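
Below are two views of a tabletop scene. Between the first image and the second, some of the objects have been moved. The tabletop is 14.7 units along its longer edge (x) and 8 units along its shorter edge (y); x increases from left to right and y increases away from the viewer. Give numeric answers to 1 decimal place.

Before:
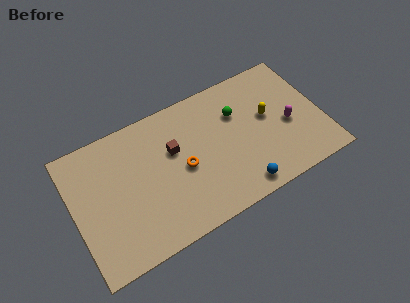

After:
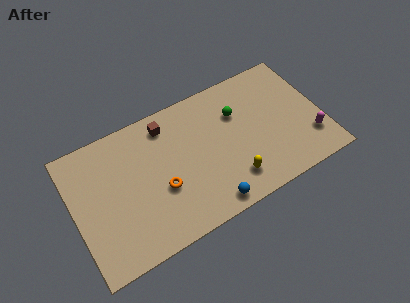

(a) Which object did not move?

the green sphere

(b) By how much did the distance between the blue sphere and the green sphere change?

+0.7

The distance was about 4.5 in the first image and 5.2 in the second, so they moved 0.7 units further apart.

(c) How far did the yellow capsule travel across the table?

3.8

From (11.6, 4.5) to (9.0, 1.7), the yellow capsule covered √(2.6² + 2.8²) ≈ 3.8 units.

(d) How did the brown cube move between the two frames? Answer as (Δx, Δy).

(-0.2, 1.7)

From the two frames, the brown cube sits at roughly (6.0, 5.0) before and (5.8, 6.7) after.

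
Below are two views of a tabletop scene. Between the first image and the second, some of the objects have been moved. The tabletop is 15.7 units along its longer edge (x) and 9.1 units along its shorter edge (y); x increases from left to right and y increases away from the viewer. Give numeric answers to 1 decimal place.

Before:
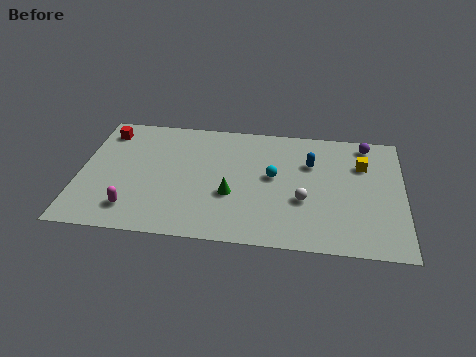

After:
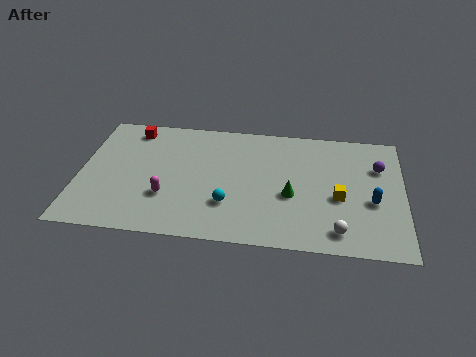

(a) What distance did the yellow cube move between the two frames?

2.8

From (13.7, 6.4) to (12.6, 3.8), the yellow cube covered √(1.1² + 2.6²) ≈ 2.8 units.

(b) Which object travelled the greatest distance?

the blue capsule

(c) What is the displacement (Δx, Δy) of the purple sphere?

(0.6, -1.7)

From the two frames, the purple sphere sits at roughly (13.9, 8.0) before and (14.5, 6.3) after.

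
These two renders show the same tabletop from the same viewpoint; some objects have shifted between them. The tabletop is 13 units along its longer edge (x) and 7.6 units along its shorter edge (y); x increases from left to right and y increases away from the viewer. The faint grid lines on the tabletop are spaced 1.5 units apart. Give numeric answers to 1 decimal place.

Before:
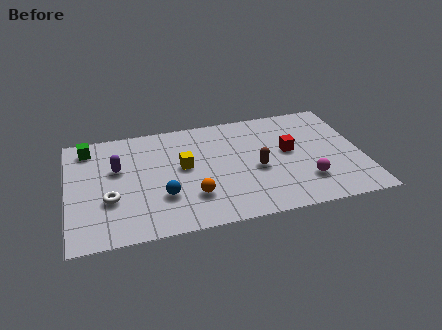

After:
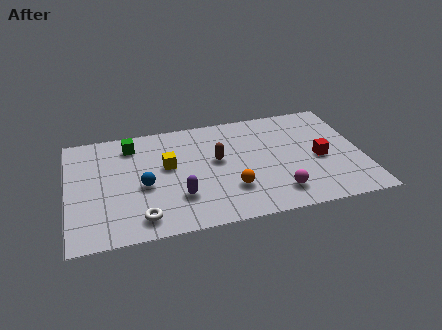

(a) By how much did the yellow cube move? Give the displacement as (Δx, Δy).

(-0.7, 0.2)

The yellow cube started near (5.1, 4.2) and ended near (4.4, 4.4).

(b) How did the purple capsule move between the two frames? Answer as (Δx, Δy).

(2.6, -2.5)

The purple capsule started near (2.2, 4.7) and ended near (4.8, 2.2).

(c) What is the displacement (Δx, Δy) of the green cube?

(1.9, -0.2)

The green cube started near (1.0, 6.4) and ended near (2.9, 6.2).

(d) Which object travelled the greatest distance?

the purple capsule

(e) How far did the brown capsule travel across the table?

2.0

The brown capsule was near (8.3, 3.3) before and (6.6, 4.3) after, so it travelled √(1.7² + 1.0²) ≈ 2.0 units.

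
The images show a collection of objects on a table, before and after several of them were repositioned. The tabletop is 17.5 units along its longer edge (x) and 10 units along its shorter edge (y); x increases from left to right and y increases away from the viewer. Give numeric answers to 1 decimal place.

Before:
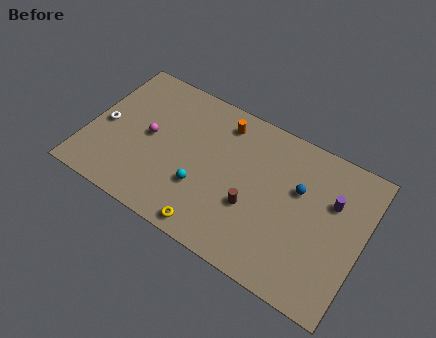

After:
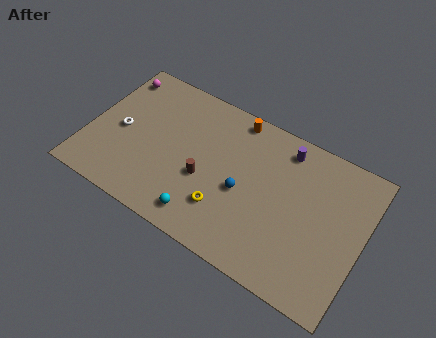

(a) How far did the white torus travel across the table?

1.0

The white torus moved from about (1.0, 4.6) to (2.0, 4.7), a distance of √(1.0² + 0.1²) ≈ 1.0.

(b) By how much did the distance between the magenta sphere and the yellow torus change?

+3.7

The distance was about 6.2 in the first image and 9.9 in the second, so they moved 3.7 units further apart.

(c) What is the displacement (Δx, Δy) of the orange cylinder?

(0.7, 0.7)

The orange cylinder was at about (8.1, 8.3) and moved to about (8.8, 9.0).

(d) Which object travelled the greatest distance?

the magenta sphere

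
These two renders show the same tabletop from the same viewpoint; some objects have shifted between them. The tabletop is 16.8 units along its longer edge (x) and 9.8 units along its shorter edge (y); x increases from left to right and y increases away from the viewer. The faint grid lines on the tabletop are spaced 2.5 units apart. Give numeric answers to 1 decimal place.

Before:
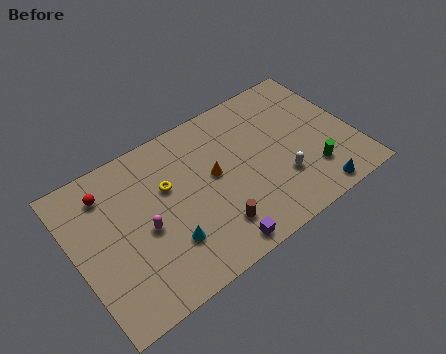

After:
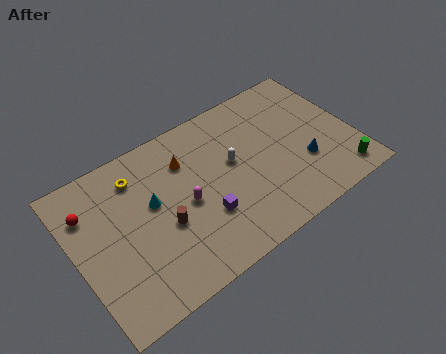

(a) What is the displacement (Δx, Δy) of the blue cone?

(-0.2, 2.3)

From the two frames, the blue cone sits at roughly (13.8, 1.0) before and (13.6, 3.3) after.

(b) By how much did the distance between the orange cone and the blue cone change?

+0.7

They were about 7.0 units apart before and 7.7 after — 0.7 units further apart.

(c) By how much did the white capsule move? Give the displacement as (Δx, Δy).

(-2.5, 2.6)

The white capsule started near (12.1, 3.0) and ended near (9.6, 5.6).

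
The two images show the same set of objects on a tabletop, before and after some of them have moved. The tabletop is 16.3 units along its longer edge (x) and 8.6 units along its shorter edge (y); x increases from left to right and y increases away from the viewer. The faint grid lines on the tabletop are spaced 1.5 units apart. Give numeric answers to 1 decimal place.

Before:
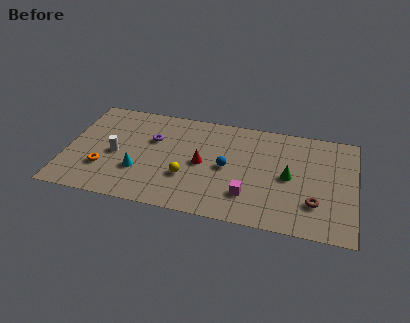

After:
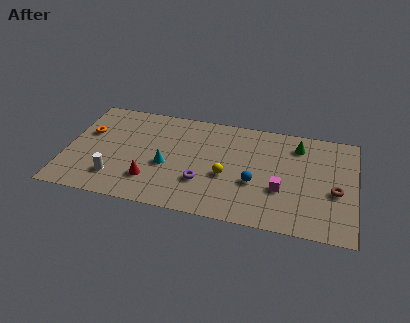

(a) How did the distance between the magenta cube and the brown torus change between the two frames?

-0.7

They were about 3.7 units apart before and 3.0 after — 0.7 units closer together.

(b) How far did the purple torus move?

4.2

From (4.8, 5.6) to (7.8, 2.7), the purple torus covered √(3.0² + 2.9²) ≈ 4.2 units.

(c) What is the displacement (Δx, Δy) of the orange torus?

(-1.1, 2.8)

From the two frames, the orange torus sits at roughly (2.2, 2.6) before and (1.1, 5.4) after.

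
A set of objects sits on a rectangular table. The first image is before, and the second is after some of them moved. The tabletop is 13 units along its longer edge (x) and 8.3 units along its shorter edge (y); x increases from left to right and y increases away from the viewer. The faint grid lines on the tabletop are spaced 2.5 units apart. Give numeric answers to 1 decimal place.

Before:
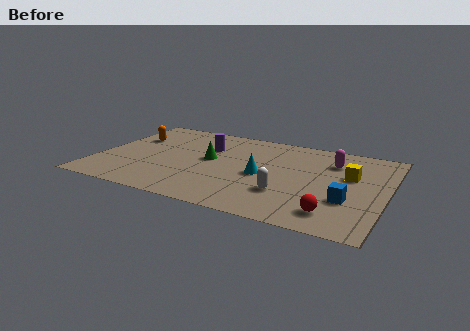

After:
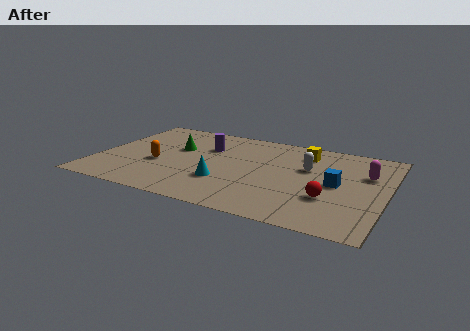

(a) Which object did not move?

the purple cylinder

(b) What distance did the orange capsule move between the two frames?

2.8

From (1.2, 5.6) to (2.8, 3.3), the orange capsule covered √(1.6² + 2.3²) ≈ 2.8 units.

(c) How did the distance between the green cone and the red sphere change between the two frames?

+1.0

The distance was about 6.6 in the first image and 7.6 in the second, so they moved 1.0 units further apart.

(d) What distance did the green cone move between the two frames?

1.7

The green cone was near (5.0, 4.5) before and (3.4, 5.1) after, so it travelled √(1.6² + 0.6²) ≈ 1.7 units.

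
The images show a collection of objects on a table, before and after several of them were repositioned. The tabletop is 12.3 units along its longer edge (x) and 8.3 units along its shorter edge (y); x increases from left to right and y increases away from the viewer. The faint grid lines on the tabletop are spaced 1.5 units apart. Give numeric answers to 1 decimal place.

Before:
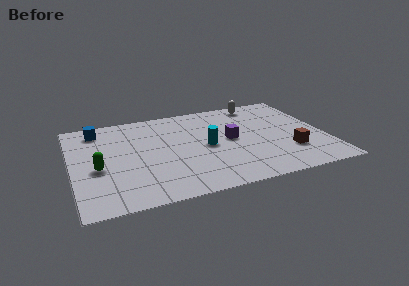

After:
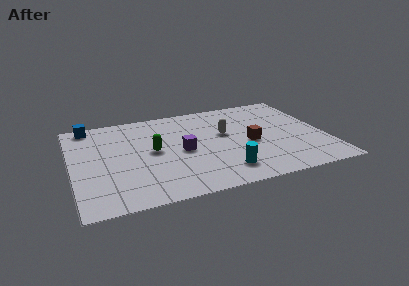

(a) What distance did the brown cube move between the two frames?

2.2

From (10.4, 2.4) to (8.6, 3.7), the brown cube covered √(1.8² + 1.3²) ≈ 2.2 units.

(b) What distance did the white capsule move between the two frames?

3.1

The white capsule moved from about (9.4, 7.3) to (7.5, 4.9), a distance of √(1.9² + 2.4²) ≈ 3.1.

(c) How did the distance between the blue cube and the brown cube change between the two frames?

-1.6

They were about 10.1 units apart before and 8.5 after — 1.6 units closer together.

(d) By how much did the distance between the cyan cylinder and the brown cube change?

-1.6

Before: roughly 4.2 units apart; after: 2.6. That's 1.6 units closer together.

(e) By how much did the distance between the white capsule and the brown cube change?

-3.4

The distance was about 5.0 in the first image and 1.6 in the second, so they moved 3.4 units closer together.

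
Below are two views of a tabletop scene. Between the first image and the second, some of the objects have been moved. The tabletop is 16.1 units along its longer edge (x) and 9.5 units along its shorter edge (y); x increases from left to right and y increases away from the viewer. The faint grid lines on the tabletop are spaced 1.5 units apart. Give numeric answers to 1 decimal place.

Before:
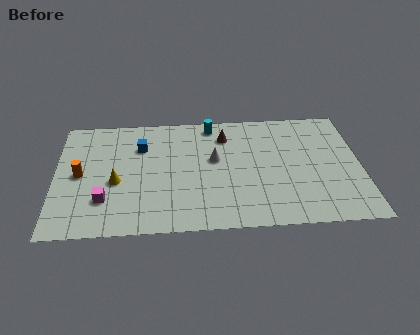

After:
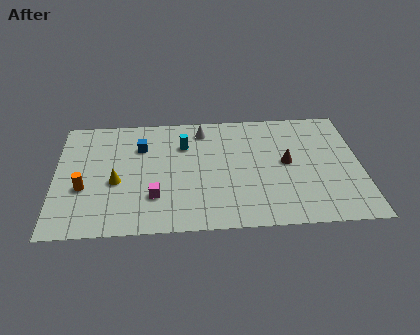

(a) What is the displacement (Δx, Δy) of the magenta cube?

(2.6, 0.1)

From the two frames, the magenta cube sits at roughly (2.6, 2.6) before and (5.2, 2.7) after.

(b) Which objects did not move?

the yellow cone and the blue cube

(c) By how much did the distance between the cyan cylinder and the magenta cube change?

-3.7

Before: roughly 8.1 units apart; after: 4.4. That's 3.7 units closer together.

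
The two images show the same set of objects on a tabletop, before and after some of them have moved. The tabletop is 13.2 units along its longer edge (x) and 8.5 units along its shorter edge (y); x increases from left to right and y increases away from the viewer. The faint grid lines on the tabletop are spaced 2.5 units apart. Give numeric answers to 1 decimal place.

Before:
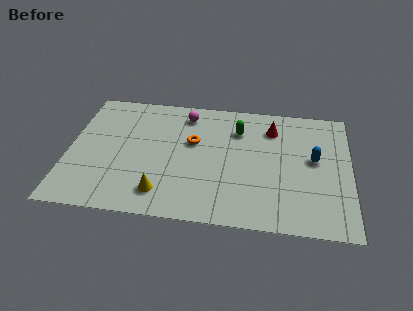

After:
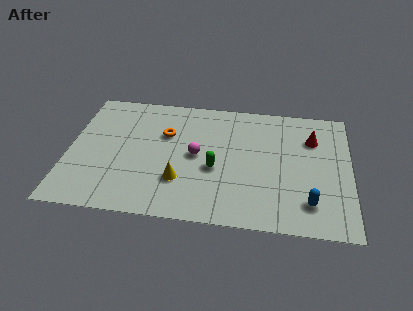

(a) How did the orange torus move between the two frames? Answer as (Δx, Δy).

(-1.3, 0.4)

From the two frames, the orange torus sits at roughly (5.8, 5.2) before and (4.5, 5.6) after.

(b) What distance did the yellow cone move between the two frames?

1.2

From (4.5, 1.6) to (5.3, 2.5), the yellow cone covered √(0.8² + 0.9²) ≈ 1.2 units.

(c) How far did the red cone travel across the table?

2.0

The red cone was near (9.5, 6.6) before and (11.4, 6.1) after, so it travelled √(1.9² + 0.5²) ≈ 2.0 units.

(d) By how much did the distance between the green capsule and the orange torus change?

+0.8

They were about 2.4 units apart before and 3.2 after — 0.8 units further apart.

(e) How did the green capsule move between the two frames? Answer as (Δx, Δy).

(-1.0, -2.8)

The green capsule was at about (7.9, 6.3) and moved to about (6.9, 3.5).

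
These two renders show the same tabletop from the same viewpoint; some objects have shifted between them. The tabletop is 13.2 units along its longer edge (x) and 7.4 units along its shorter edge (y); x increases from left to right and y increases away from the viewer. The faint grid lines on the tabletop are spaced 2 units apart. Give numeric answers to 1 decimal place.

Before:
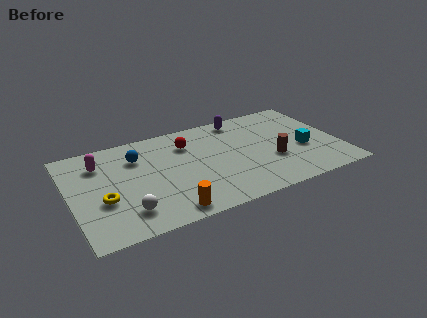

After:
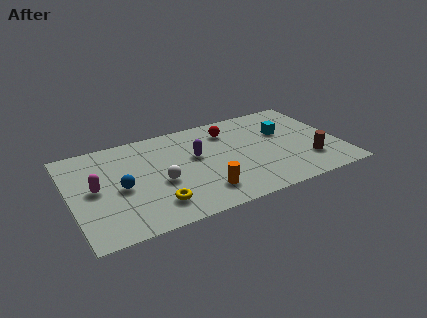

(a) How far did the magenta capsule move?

1.8

The magenta capsule moved from about (1.6, 5.6) to (1.2, 3.8), a distance of √(0.4² + 1.8²) ≈ 1.8.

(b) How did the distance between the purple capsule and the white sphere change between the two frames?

-5.6

The distance was about 7.9 in the first image and 2.3 in the second, so they moved 5.6 units closer together.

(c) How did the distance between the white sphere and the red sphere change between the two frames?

-0.6

The distance was about 5.2 in the first image and 4.6 in the second, so they moved 0.6 units closer together.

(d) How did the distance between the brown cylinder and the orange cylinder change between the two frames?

-0.4

The distance was about 5.7 in the first image and 5.3 in the second, so they moved 0.4 units closer together.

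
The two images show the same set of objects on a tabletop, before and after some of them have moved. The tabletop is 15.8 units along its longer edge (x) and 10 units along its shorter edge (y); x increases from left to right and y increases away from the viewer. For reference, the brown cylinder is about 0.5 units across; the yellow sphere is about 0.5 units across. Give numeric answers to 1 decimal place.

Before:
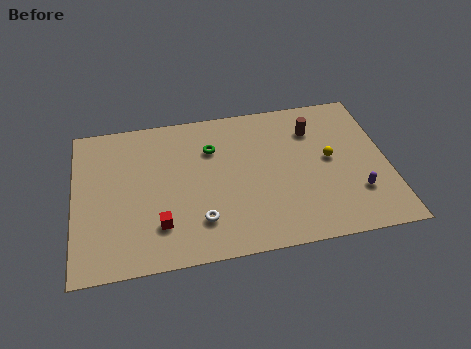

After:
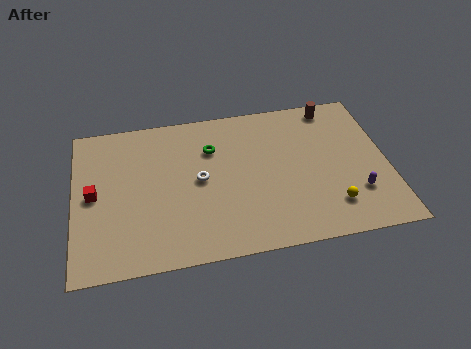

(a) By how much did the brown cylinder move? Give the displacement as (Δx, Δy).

(1.1, 1.4)

From the two frames, the brown cylinder sits at roughly (12.2, 7.5) before and (13.3, 8.9) after.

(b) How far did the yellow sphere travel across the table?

3.1

The yellow sphere was near (12.9, 5.3) before and (12.8, 2.2) after, so it travelled √(0.1² + 3.1²) ≈ 3.1 units.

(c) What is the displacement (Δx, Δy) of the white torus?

(0.1, 2.7)

The white torus was at about (6.2, 2.4) and moved to about (6.3, 5.1).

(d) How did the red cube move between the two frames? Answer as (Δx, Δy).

(-3.2, 2.5)

The red cube was at about (4.2, 2.5) and moved to about (1.0, 5.0).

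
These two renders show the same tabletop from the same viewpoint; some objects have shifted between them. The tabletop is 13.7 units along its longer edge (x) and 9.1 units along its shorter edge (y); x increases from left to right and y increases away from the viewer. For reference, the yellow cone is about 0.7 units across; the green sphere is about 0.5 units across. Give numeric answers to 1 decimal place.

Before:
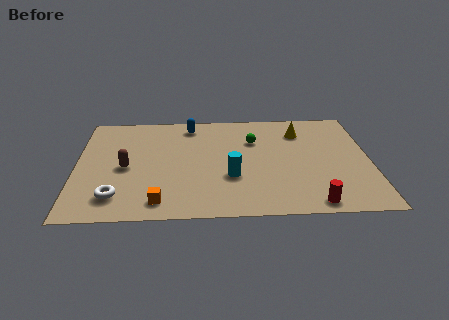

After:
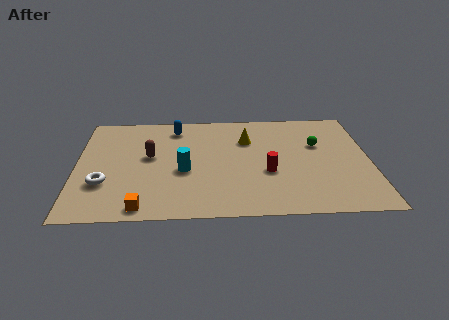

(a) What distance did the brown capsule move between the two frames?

1.4

From (2.3, 4.2) to (3.4, 5.1), the brown capsule covered √(1.1² + 0.9²) ≈ 1.4 units.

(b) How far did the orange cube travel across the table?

0.9

From (3.9, 1.3) to (3.1, 0.9), the orange cube covered √(0.8² + 0.4²) ≈ 0.9 units.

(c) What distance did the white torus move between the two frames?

1.3

The white torus was near (1.9, 1.8) before and (1.3, 2.9) after, so it travelled √(0.6² + 1.1²) ≈ 1.3 units.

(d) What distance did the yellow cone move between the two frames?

2.6

The yellow cone was near (10.5, 7.0) before and (8.0, 6.4) after, so it travelled √(2.5² + 0.6²) ≈ 2.6 units.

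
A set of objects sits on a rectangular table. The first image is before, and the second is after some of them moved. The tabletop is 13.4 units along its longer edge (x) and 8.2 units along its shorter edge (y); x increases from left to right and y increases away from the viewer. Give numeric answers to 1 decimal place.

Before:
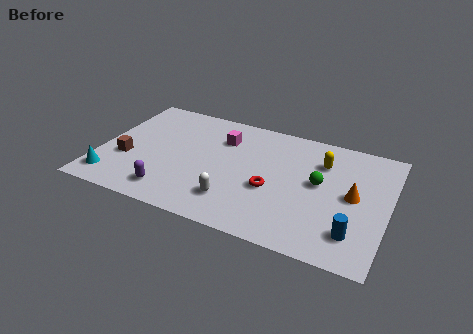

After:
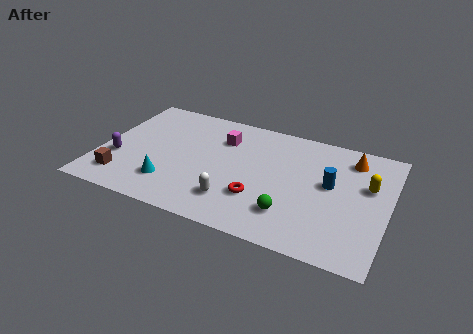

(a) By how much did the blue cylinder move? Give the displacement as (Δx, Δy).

(-1.3, 2.8)

The blue cylinder was at about (12.0, 1.8) and moved to about (10.7, 4.6).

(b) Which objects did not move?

the white capsule and the magenta cube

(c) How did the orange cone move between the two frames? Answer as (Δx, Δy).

(-0.3, 2.5)

From the two frames, the orange cone sits at roughly (11.8, 4.2) before and (11.5, 6.7) after.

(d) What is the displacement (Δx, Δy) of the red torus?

(-0.5, -0.8)

The red torus started near (8.1, 3.3) and ended near (7.6, 2.5).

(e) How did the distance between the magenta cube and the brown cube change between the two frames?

+0.9

They were about 5.2 units apart before and 6.1 after — 0.9 units further apart.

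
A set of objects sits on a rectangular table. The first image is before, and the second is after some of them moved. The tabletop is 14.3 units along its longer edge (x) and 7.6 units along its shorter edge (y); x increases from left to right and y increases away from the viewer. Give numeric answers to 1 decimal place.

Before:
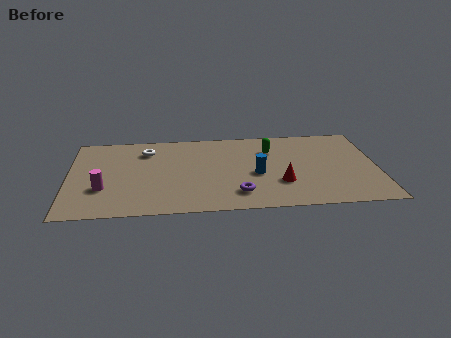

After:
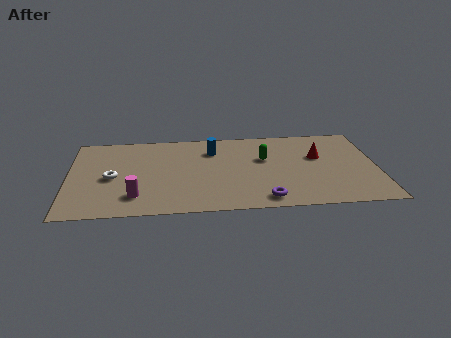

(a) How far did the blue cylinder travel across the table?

3.1

The blue cylinder was near (8.7, 3.3) before and (6.7, 5.7) after, so it travelled √(2.0² + 2.4²) ≈ 3.1 units.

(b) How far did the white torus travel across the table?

2.9

From (3.6, 5.9) to (2.0, 3.5), the white torus covered √(1.6² + 2.4²) ≈ 2.9 units.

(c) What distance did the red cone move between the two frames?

2.9

From (9.8, 2.4) to (11.6, 4.7), the red cone covered √(1.8² + 2.3²) ≈ 2.9 units.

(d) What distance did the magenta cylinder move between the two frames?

1.7

From (1.6, 2.5) to (3.1, 1.7), the magenta cylinder covered √(1.5² + 0.8²) ≈ 1.7 units.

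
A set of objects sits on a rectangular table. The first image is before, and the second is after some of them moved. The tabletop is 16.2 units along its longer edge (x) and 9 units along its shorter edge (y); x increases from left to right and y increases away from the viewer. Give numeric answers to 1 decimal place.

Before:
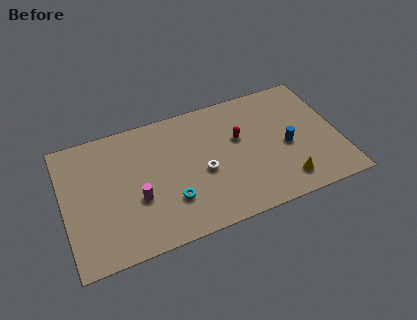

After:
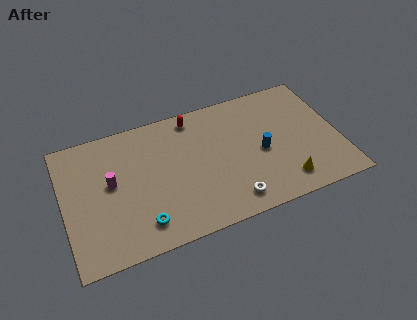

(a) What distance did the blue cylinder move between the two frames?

1.5

The blue cylinder was near (13.1, 4.0) before and (11.6, 4.1) after, so it travelled √(1.5² + 0.1²) ≈ 1.5 units.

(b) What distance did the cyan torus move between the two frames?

2.0

The cyan torus was near (6.1, 2.6) before and (4.3, 1.7) after, so it travelled √(1.8² + 0.9²) ≈ 2.0 units.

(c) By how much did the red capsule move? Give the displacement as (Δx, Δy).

(-2.5, 2.4)

The red capsule started near (10.4, 5.5) and ended near (7.9, 7.9).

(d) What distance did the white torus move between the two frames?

2.9

From (8.1, 3.9) to (9.5, 1.4), the white torus covered √(1.4² + 2.5²) ≈ 2.9 units.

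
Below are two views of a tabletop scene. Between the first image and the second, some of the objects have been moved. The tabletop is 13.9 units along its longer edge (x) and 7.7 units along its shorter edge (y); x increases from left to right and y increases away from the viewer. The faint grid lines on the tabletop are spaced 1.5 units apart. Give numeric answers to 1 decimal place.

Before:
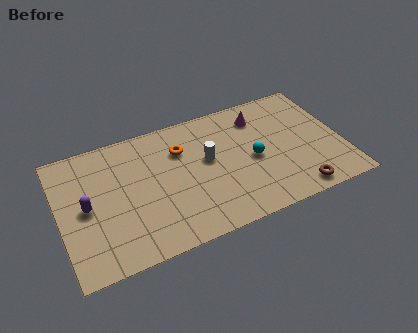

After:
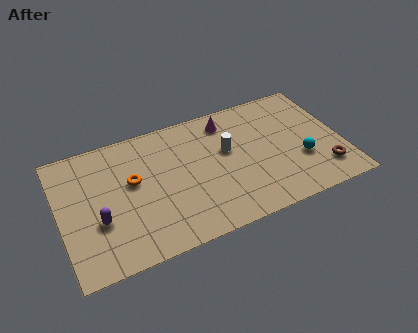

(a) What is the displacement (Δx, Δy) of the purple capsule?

(0.5, -1.0)

From the two frames, the purple capsule sits at roughly (1.3, 3.8) before and (1.8, 2.8) after.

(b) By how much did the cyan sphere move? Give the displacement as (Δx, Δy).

(2.3, -0.9)

From the two frames, the cyan sphere sits at roughly (9.5, 3.6) before and (11.8, 2.7) after.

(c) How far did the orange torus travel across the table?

2.7

The orange torus moved from about (6.1, 5.5) to (3.6, 4.5), a distance of √(2.5² + 1.0²) ≈ 2.7.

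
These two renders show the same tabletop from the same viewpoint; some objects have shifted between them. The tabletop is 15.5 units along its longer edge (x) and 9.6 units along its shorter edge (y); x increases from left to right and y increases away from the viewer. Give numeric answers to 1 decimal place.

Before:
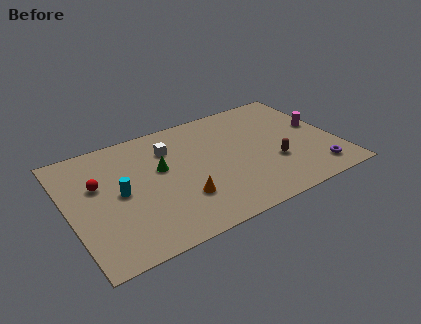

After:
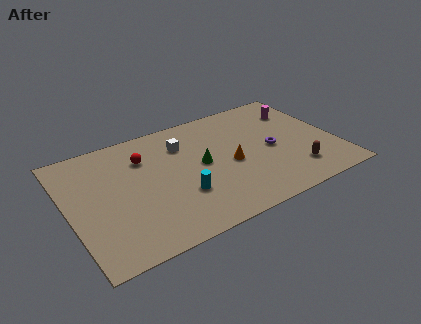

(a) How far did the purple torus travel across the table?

3.6

From (13.9, 1.6) to (11.8, 4.5), the purple torus covered √(2.1² + 2.9²) ≈ 3.6 units.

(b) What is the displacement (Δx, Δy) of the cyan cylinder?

(3.3, -1.7)

The cyan cylinder was at about (2.9, 4.8) and moved to about (6.2, 3.1).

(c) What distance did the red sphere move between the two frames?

3.0

The red sphere moved from about (1.8, 6.0) to (4.6, 7.0), a distance of √(2.8² + 1.0²) ≈ 3.0.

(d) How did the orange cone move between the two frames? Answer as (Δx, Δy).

(3.1, 1.5)

From the two frames, the orange cone sits at roughly (6.2, 2.8) before and (9.3, 4.3) after.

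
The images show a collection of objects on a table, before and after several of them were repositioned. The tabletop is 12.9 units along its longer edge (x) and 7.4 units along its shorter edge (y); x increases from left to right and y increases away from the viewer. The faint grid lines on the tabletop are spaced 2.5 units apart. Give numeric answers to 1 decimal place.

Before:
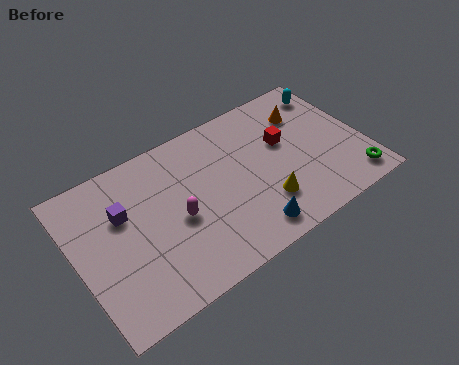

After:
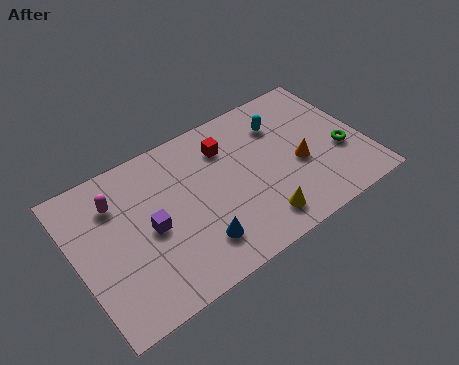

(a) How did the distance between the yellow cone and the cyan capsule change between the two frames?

-1.1

The distance was about 5.7 in the first image and 4.6 in the second, so they moved 1.1 units closer together.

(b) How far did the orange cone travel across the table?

2.5

The orange cone moved from about (10.7, 5.5) to (9.9, 3.1), a distance of √(0.8² + 2.4²) ≈ 2.5.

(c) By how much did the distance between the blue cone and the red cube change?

+0.3

The distance was about 4.1 in the first image and 4.4 in the second, so they moved 0.3 units further apart.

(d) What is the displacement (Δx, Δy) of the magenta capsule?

(-2.4, 2.2)

From the two frames, the magenta capsule sits at roughly (4.4, 3.3) before and (2.0, 5.5) after.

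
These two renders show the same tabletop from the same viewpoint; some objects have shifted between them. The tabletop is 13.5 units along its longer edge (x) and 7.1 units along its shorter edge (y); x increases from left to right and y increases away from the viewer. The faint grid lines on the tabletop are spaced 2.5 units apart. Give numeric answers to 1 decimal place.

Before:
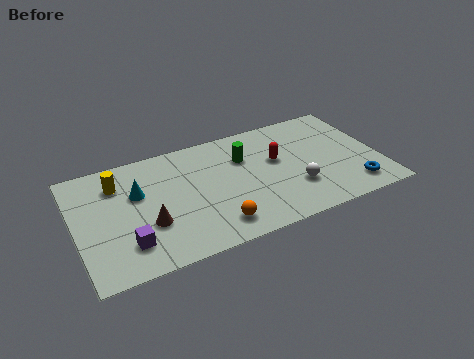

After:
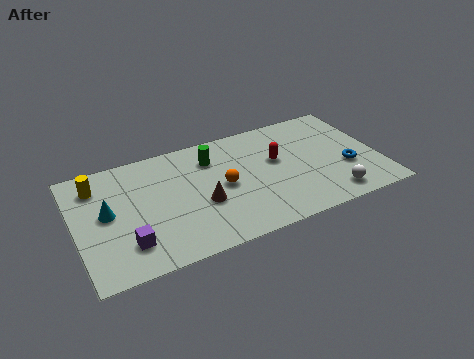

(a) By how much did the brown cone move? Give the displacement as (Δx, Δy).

(2.4, 0.3)

From the two frames, the brown cone sits at roughly (3.1, 2.5) before and (5.5, 2.8) after.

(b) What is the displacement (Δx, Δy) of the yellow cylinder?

(-0.9, 0.2)

The yellow cylinder started near (2.0, 5.4) and ended near (1.1, 5.6).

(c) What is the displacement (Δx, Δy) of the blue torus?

(-0.1, 1.3)

From the two frames, the blue torus sits at roughly (12.1, 1.3) before and (12.0, 2.6) after.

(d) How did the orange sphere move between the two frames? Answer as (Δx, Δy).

(0.6, 2.2)

The orange sphere started near (5.9, 1.3) and ended near (6.5, 3.5).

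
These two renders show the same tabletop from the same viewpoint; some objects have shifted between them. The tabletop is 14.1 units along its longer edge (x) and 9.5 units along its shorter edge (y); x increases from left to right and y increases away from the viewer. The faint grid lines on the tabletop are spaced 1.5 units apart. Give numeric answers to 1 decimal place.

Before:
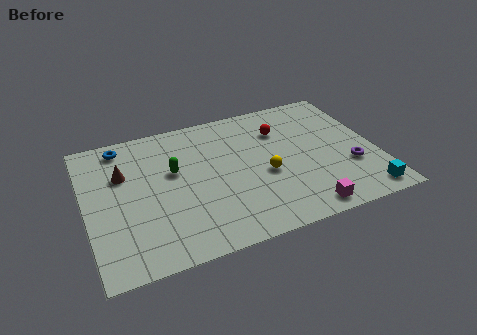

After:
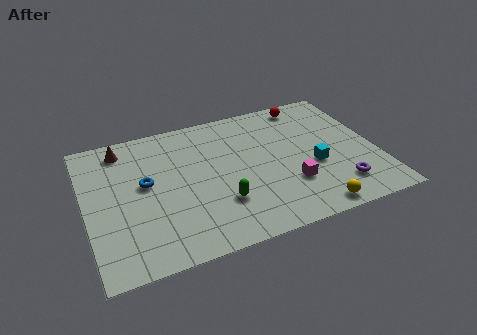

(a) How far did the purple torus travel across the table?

1.4

The purple torus moved from about (12.7, 3.2) to (12.0, 2.0), a distance of √(0.7² + 1.2²) ≈ 1.4.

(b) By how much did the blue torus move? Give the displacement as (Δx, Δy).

(0.9, -3.0)

The blue torus started near (2.0, 8.3) and ended near (2.9, 5.3).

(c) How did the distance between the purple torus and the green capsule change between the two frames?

-3.0

The distance was about 8.8 in the first image and 5.8 in the second, so they moved 3.0 units closer together.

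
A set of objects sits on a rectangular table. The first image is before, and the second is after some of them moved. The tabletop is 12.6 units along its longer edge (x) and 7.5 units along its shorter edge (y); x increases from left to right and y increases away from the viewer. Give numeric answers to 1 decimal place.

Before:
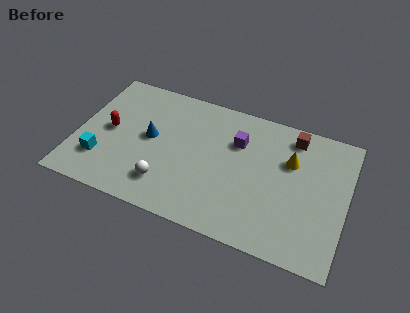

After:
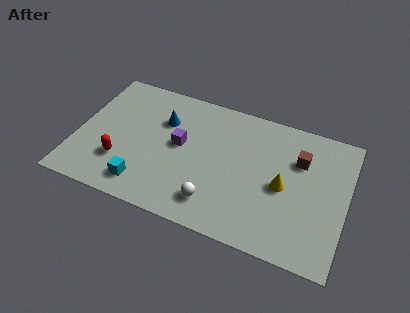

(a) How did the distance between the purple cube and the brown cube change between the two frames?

+2.8

The distance was about 2.8 in the first image and 5.6 in the second, so they moved 2.8 units further apart.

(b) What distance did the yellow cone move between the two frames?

1.5

From (9.9, 5.0) to (9.7, 3.5), the yellow cone covered √(0.2² + 1.5²) ≈ 1.5 units.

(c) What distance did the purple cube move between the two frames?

2.8

The purple cube moved from about (7.4, 5.2) to (4.8, 4.1), a distance of √(2.6² + 1.1²) ≈ 2.8.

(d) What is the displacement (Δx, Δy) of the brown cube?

(0.4, -1.2)

From the two frames, the brown cube sits at roughly (9.9, 6.4) before and (10.3, 5.2) after.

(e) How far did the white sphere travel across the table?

2.3

From (4.4, 1.7) to (6.7, 1.5), the white sphere covered √(2.3² + 0.2²) ≈ 2.3 units.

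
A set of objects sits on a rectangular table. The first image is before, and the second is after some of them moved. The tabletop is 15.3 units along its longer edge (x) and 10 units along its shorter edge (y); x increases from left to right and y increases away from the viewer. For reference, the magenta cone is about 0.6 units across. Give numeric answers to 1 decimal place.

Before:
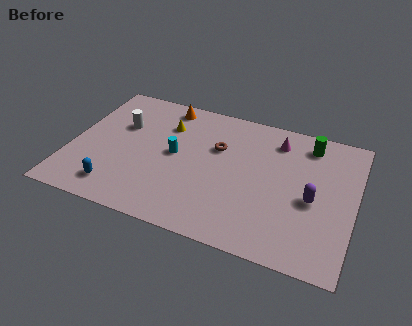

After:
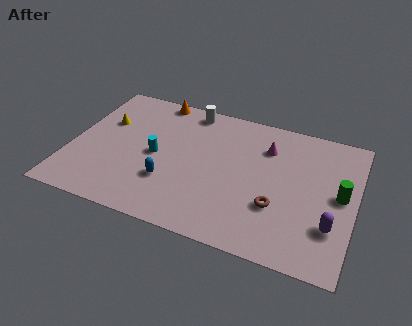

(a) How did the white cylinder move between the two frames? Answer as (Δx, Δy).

(3.5, 2.4)

The white cylinder was at about (2.5, 6.5) and moved to about (6.0, 8.9).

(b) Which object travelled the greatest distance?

the brown torus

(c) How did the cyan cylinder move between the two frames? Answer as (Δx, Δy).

(-1.0, -0.4)

The cyan cylinder was at about (5.6, 5.2) and moved to about (4.6, 4.8).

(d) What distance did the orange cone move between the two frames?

0.7

The orange cone was near (4.7, 8.8) before and (4.1, 9.2) after, so it travelled √(0.6² + 0.4²) ≈ 0.7 units.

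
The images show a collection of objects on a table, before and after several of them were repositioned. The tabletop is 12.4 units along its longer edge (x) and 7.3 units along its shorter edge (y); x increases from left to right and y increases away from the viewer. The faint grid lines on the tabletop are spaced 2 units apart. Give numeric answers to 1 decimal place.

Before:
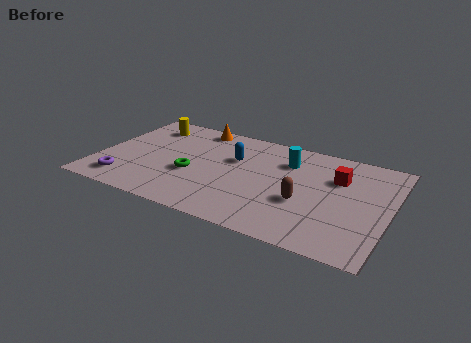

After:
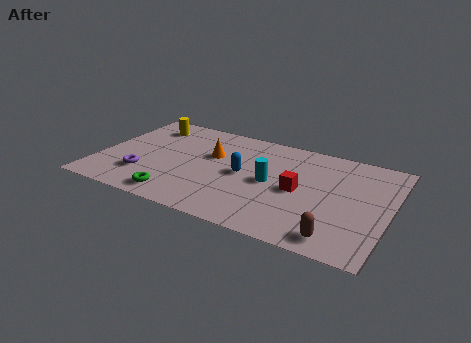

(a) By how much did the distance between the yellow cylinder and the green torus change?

+1.5

The distance was about 3.8 in the first image and 5.3 in the second, so they moved 1.5 units further apart.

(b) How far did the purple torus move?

1.0

The purple torus moved from about (1.4, 1.3) to (2.1, 2.0), a distance of √(0.7² + 0.7²) ≈ 1.0.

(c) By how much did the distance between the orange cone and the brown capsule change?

+0.5

Before: roughly 6.3 units apart; after: 6.8. That's 0.5 units further apart.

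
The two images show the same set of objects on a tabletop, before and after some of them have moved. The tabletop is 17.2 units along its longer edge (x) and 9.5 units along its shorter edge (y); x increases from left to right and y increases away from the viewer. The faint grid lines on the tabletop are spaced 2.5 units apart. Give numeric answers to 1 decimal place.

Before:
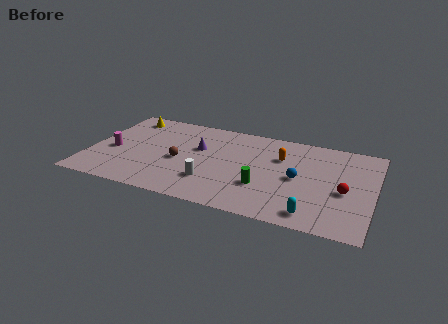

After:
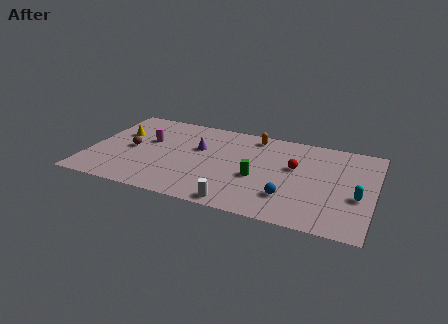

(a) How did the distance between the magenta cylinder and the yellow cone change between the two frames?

-2.2

Before: roughly 4.0 units apart; after: 1.8. That's 2.2 units closer together.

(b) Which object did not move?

the purple cone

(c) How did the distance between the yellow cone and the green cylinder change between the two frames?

-1.2

The distance was about 10.2 in the first image and 9.0 in the second, so they moved 1.2 units closer together.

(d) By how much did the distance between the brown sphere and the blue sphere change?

+2.8

The distance was about 7.2 in the first image and 10.0 in the second, so they moved 2.8 units further apart.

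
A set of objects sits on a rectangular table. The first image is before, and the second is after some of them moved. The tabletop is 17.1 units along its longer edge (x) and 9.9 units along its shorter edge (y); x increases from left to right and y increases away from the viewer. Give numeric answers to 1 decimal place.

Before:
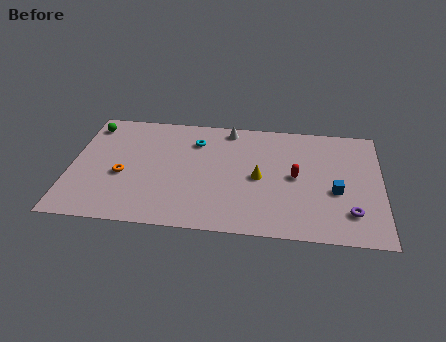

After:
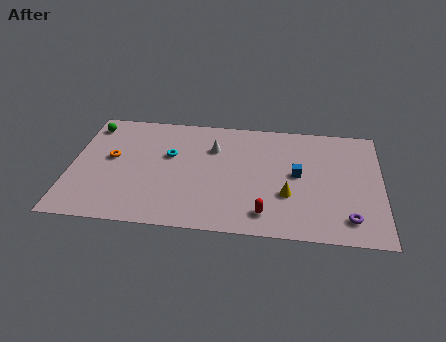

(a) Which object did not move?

the green sphere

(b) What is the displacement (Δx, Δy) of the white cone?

(-0.8, -1.8)

From the two frames, the white cone sits at roughly (8.6, 8.8) before and (7.8, 7.0) after.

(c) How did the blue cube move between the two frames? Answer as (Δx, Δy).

(-2.1, 1.2)

The blue cube was at about (14.6, 4.0) and moved to about (12.5, 5.2).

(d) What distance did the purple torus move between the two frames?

0.5

The purple torus was near (15.4, 2.3) before and (15.3, 1.8) after, so it travelled √(0.1² + 0.5²) ≈ 0.5 units.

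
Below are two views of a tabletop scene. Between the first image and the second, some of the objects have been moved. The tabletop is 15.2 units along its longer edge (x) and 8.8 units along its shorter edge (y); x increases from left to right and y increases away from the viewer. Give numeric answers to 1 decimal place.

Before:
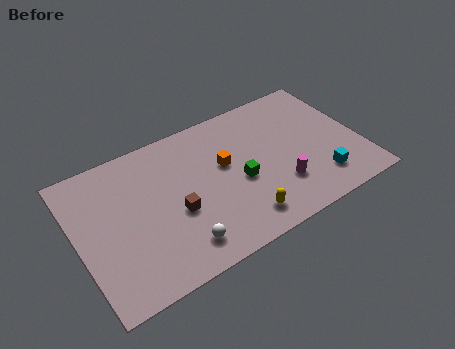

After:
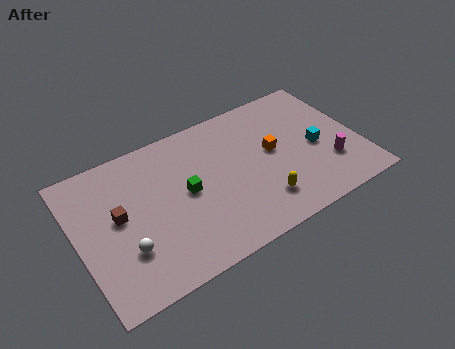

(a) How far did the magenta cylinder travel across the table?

2.8

The magenta cylinder was near (10.6, 2.5) before and (13.4, 2.6) after, so it travelled √(2.8² + 0.1²) ≈ 2.8 units.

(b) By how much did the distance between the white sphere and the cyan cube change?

+3.0

The distance was about 7.7 in the first image and 10.7 in the second, so they moved 3.0 units further apart.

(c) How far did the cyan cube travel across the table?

2.1

From (12.7, 1.9) to (12.9, 4.0), the cyan cube covered √(0.2² + 2.1²) ≈ 2.1 units.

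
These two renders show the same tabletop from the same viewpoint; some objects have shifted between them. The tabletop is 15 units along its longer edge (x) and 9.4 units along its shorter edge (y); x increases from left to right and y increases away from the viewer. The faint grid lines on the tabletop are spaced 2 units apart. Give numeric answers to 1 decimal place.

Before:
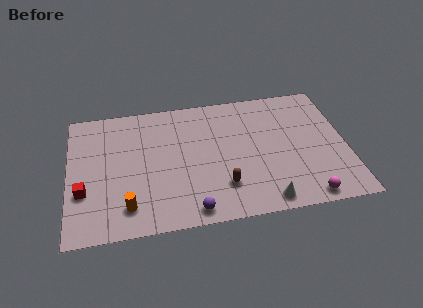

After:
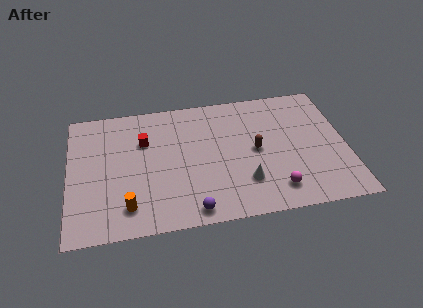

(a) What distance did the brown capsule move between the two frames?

3.0

From (8.2, 2.4) to (10.1, 4.7), the brown capsule covered √(1.9² + 2.3²) ≈ 3.0 units.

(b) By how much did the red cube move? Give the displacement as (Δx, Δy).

(3.3, 3.2)

The red cube was at about (0.8, 3.2) and moved to about (4.1, 6.4).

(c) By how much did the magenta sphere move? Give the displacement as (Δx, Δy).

(-1.6, 0.8)

The magenta sphere started near (12.6, 0.9) and ended near (11.0, 1.7).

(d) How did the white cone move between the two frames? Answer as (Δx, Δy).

(-1.0, 1.5)

The white cone started near (10.4, 1.0) and ended near (9.4, 2.5).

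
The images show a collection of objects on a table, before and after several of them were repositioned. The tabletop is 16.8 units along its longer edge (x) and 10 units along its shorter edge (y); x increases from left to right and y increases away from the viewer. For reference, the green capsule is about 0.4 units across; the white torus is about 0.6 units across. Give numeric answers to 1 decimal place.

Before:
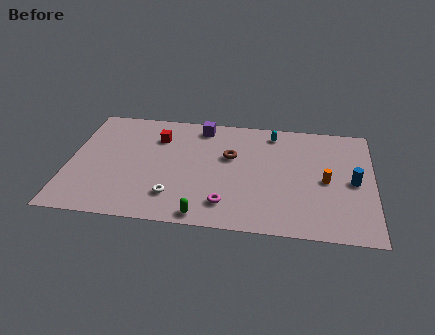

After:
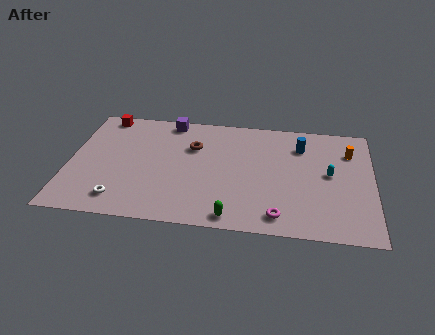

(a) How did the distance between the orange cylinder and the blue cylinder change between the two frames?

+1.2

They were about 1.5 units apart before and 2.7 after — 1.2 units further apart.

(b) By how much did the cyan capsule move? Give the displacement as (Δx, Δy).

(3.2, -3.3)

The cyan capsule was at about (11.2, 8.6) and moved to about (14.4, 5.3).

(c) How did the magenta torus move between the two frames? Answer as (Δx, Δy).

(2.9, -0.6)

From the two frames, the magenta torus sits at roughly (8.8, 2.0) before and (11.7, 1.4) after.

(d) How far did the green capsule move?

1.6

The green capsule moved from about (7.6, 0.9) to (9.2, 1.0), a distance of √(1.6² + 0.1²) ≈ 1.6.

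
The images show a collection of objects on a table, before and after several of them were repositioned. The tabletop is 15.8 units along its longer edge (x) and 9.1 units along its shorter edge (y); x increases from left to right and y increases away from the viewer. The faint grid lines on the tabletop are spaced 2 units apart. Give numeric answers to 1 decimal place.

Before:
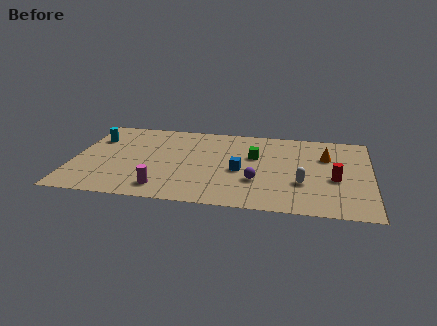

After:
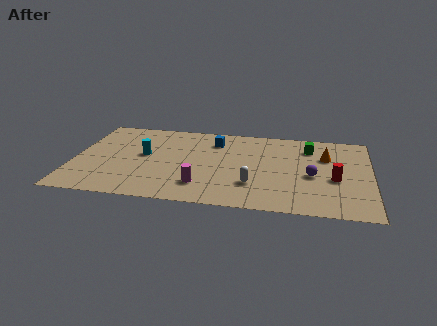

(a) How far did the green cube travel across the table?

3.2

The green cube was near (9.6, 5.7) before and (12.5, 7.1) after, so it travelled √(2.9² + 1.4²) ≈ 3.2 units.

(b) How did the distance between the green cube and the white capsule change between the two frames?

+1.7

They were about 3.7 units apart before and 5.4 after — 1.7 units further apart.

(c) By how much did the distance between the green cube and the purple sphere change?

+0.4

They were about 2.7 units apart before and 3.1 after — 0.4 units further apart.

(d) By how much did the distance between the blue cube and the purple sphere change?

+4.8

They were about 1.3 units apart before and 6.1 after — 4.8 units further apart.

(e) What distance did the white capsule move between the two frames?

2.6

From (12.2, 3.1) to (9.6, 2.6), the white capsule covered √(2.6² + 0.5²) ≈ 2.6 units.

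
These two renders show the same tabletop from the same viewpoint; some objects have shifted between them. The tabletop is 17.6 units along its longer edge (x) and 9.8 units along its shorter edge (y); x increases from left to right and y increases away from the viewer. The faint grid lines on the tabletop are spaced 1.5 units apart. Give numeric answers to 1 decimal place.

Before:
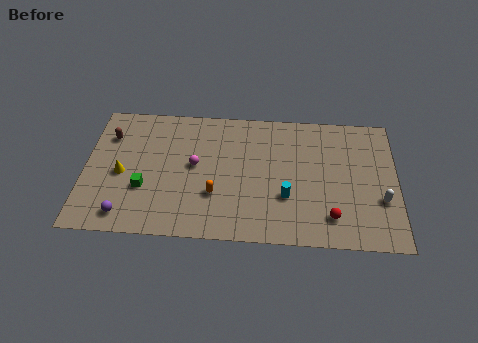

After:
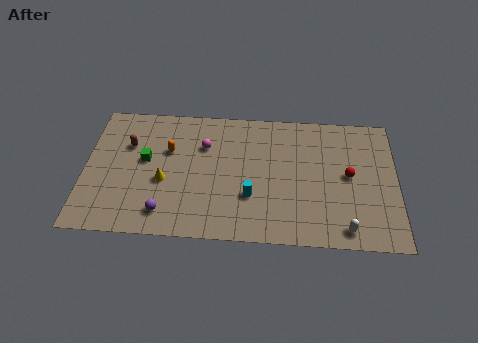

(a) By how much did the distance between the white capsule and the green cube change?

-1.2

They were about 13.3 units apart before and 12.1 after — 1.2 units closer together.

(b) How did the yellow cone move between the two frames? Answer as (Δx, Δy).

(2.4, -0.4)

The yellow cone started near (2.1, 4.4) and ended near (4.5, 4.0).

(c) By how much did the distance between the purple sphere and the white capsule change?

-4.3

Before: roughly 14.4 units apart; after: 10.1. That's 4.3 units closer together.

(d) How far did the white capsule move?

3.0

From (16.7, 3.4) to (14.7, 1.2), the white capsule covered √(2.0² + 2.2²) ≈ 3.0 units.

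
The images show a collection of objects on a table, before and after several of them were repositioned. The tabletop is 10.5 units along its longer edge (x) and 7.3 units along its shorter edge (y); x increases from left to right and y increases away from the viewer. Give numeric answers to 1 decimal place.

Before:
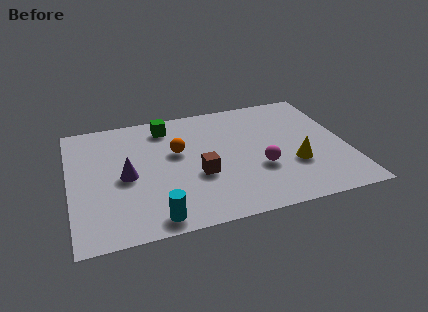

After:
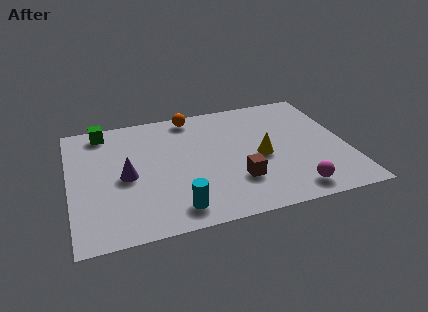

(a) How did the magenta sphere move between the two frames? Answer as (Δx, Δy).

(1.1, -1.6)

The magenta sphere started near (7.1, 2.6) and ended near (8.2, 1.0).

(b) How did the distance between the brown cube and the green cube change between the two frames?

+3.0

The distance was about 3.4 in the first image and 6.4 in the second, so they moved 3.0 units further apart.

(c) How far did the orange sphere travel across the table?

2.2

The orange sphere moved from about (4.1, 4.4) to (4.8, 6.5), a distance of √(0.7² + 2.1²) ≈ 2.2.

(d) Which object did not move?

the purple cone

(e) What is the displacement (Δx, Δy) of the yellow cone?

(-1.2, 0.8)

The yellow cone was at about (8.4, 2.5) and moved to about (7.2, 3.3).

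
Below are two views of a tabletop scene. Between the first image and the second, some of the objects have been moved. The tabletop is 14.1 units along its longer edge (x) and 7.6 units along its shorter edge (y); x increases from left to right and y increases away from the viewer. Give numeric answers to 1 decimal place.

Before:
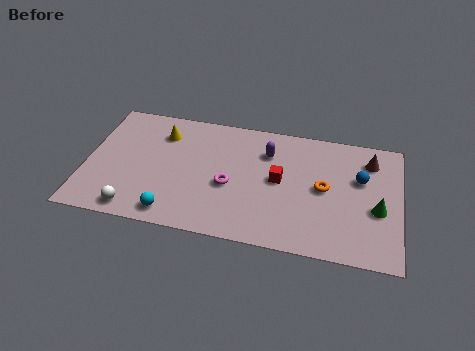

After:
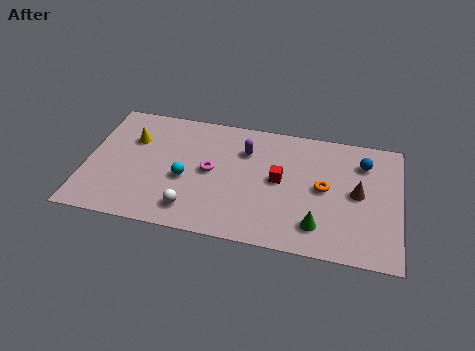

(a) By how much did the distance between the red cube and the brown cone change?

-1.0

The distance was about 4.5 in the first image and 3.5 in the second, so they moved 1.0 units closer together.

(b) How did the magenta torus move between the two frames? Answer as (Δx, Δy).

(-0.9, 0.7)

The magenta torus started near (6.5, 3.2) and ended near (5.6, 3.9).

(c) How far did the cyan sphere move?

2.2

The cyan sphere was near (4.1, 1.0) before and (4.5, 3.2) after, so it travelled √(0.4² + 2.2²) ≈ 2.2 units.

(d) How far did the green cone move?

3.0

The green cone was near (13.1, 3.1) before and (10.5, 1.6) after, so it travelled √(2.6² + 1.5²) ≈ 3.0 units.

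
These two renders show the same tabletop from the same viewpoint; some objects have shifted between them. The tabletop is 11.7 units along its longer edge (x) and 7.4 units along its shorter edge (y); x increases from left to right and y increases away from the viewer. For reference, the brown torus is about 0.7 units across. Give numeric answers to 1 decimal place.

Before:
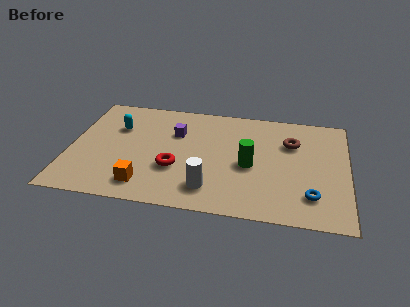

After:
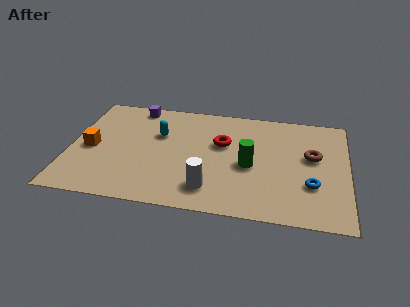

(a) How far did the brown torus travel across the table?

1.2

The brown torus was near (9.3, 5.1) before and (10.2, 4.3) after, so it travelled √(0.9² + 0.8²) ≈ 1.2 units.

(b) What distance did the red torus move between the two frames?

2.8

The red torus moved from about (4.5, 2.6) to (6.4, 4.6), a distance of √(1.9² + 2.0²) ≈ 2.8.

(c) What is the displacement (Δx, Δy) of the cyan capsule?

(1.8, -0.2)

The cyan capsule was at about (1.9, 5.0) and moved to about (3.7, 4.8).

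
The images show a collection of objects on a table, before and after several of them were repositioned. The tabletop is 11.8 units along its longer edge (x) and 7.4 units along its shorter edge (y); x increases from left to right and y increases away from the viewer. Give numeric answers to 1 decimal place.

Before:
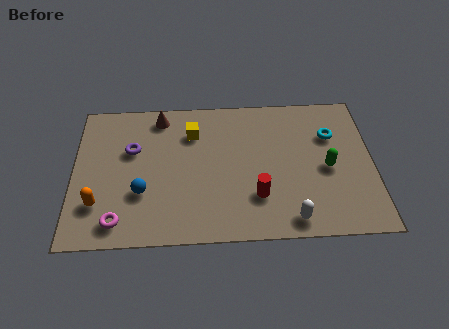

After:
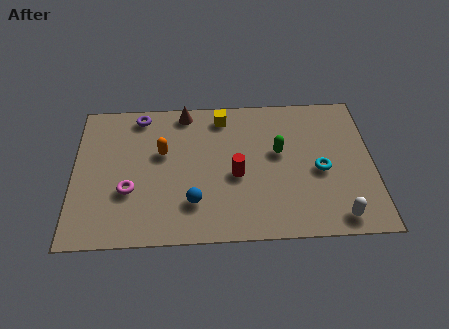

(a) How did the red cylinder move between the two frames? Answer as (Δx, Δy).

(-0.8, 1.1)

The red cylinder started near (7.2, 2.1) and ended near (6.4, 3.2).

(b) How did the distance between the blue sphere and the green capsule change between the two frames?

-3.2

The distance was about 7.4 in the first image and 4.2 in the second, so they moved 3.2 units closer together.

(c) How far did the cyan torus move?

1.9

The cyan torus moved from about (10.2, 5.1) to (9.7, 3.3), a distance of √(0.5² + 1.8²) ≈ 1.9.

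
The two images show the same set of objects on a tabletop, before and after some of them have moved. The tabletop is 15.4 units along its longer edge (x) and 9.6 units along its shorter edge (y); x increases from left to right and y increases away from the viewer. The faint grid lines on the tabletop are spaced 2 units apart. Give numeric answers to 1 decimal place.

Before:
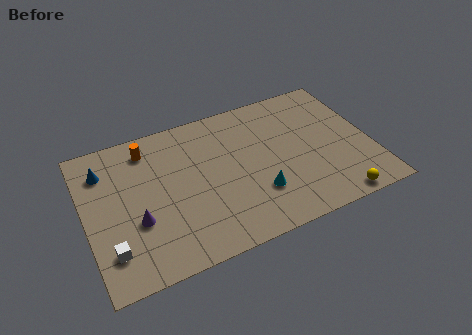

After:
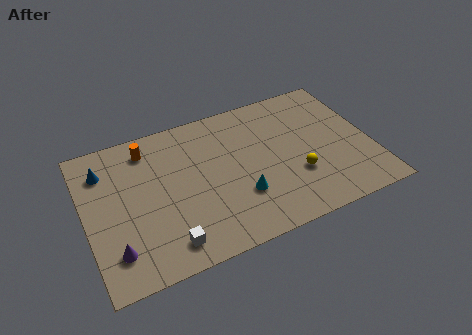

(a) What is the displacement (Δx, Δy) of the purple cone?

(-1.3, -1.4)

From the two frames, the purple cone sits at roughly (2.6, 3.5) before and (1.3, 2.1) after.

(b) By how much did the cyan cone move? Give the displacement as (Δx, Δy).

(-0.9, 0.2)

From the two frames, the cyan cone sits at roughly (9.0, 2.8) before and (8.1, 3.0) after.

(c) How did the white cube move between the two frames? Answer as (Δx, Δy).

(2.9, -0.7)

The white cube started near (1.1, 2.2) and ended near (4.0, 1.5).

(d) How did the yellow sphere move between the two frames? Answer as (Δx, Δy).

(-1.8, 2.4)

The yellow sphere started near (13.0, 0.8) and ended near (11.2, 3.2).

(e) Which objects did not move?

the orange cylinder and the blue cone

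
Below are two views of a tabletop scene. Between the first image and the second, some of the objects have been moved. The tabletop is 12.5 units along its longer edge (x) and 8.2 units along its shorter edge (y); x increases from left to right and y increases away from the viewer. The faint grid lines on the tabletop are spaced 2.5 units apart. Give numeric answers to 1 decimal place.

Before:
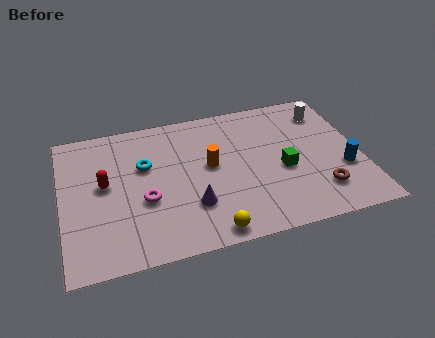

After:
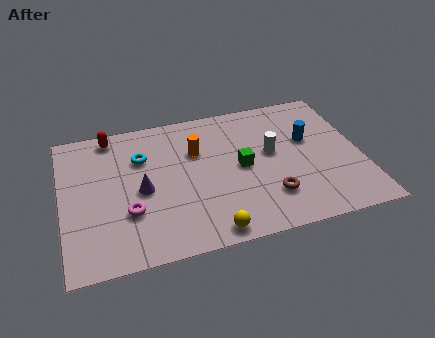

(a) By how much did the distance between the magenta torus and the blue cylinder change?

-0.3

They were about 8.3 units apart before and 8.0 after — 0.3 units closer together.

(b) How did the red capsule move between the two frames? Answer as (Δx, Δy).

(0.4, 2.8)

The red capsule was at about (1.8, 4.5) and moved to about (2.2, 7.3).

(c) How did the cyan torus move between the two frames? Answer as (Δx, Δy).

(-0.1, 0.5)

The cyan torus was at about (3.5, 5.2) and moved to about (3.4, 5.7).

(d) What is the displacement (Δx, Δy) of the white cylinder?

(-2.5, -1.9)

The white cylinder started near (11.3, 6.5) and ended near (8.8, 4.6).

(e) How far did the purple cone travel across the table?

2.4

From (5.3, 2.4) to (3.3, 3.8), the purple cone covered √(2.0² + 1.4²) ≈ 2.4 units.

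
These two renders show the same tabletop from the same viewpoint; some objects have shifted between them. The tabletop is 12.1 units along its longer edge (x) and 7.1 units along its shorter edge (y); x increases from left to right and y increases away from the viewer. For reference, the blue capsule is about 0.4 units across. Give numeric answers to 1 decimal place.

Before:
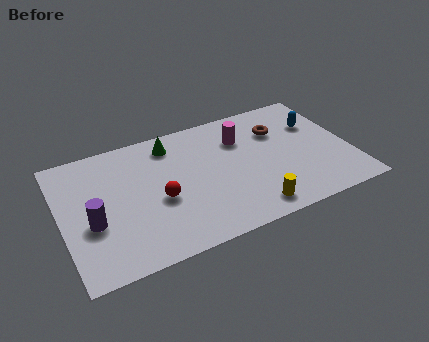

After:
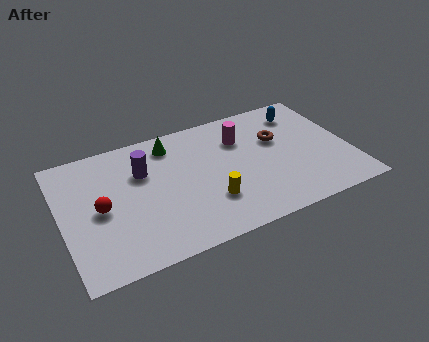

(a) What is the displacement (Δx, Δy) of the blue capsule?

(-0.5, 0.9)

The blue capsule started near (10.9, 4.8) and ended near (10.4, 5.7).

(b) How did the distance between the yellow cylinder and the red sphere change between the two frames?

+0.5

The distance was about 4.1 in the first image and 4.6 in the second, so they moved 0.5 units further apart.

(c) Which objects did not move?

the green cone and the magenta cylinder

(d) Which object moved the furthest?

the purple cylinder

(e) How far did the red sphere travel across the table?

2.4

The red sphere moved from about (4.0, 3.0) to (1.6, 3.4), a distance of √(2.4² + 0.4²) ≈ 2.4.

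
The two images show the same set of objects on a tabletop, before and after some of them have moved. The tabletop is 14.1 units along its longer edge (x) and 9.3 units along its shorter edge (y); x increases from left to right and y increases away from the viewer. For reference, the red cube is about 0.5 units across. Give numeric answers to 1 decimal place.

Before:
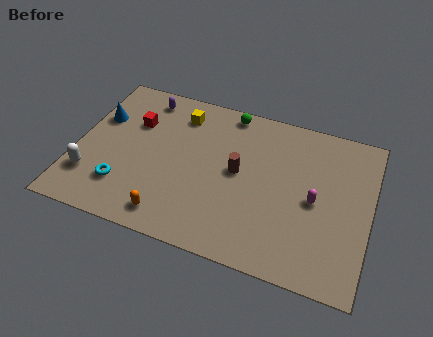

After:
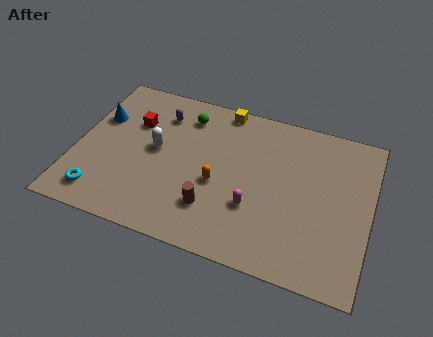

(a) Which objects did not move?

the red cube and the blue cone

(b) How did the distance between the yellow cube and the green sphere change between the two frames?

-0.5

The distance was about 2.5 in the first image and 2.0 in the second, so they moved 0.5 units closer together.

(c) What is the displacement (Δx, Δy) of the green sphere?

(-2.0, -0.9)

The green sphere was at about (7.0, 8.4) and moved to about (5.0, 7.5).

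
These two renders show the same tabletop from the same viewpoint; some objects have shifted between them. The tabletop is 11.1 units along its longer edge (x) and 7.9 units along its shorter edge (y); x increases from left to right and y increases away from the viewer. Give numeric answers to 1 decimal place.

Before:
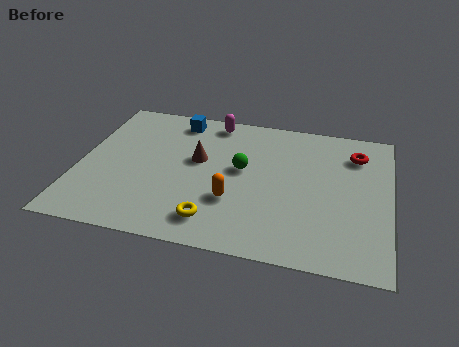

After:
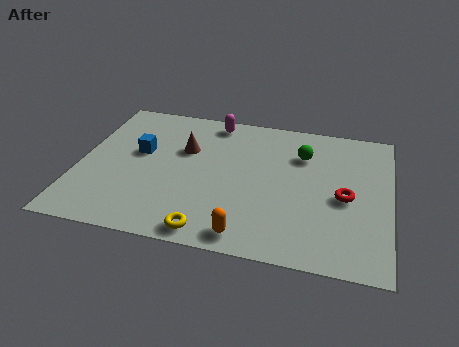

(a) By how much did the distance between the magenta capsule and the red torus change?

+0.7

Before: roughly 5.3 units apart; after: 6.0. That's 0.7 units further apart.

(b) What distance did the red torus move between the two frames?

2.5

The red torus was near (9.8, 6.1) before and (9.5, 3.6) after, so it travelled √(0.3² + 2.5²) ≈ 2.5 units.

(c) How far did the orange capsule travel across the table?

1.8

The orange capsule moved from about (5.6, 2.6) to (6.2, 0.9), a distance of √(0.6² + 1.7²) ≈ 1.8.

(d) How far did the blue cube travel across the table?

2.5

The blue cube moved from about (3.3, 6.8) to (2.1, 4.6), a distance of √(1.2² + 2.2²) ≈ 2.5.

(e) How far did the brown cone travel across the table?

0.7

The brown cone was near (4.2, 4.6) before and (3.7, 5.1) after, so it travelled √(0.5² + 0.5²) ≈ 0.7 units.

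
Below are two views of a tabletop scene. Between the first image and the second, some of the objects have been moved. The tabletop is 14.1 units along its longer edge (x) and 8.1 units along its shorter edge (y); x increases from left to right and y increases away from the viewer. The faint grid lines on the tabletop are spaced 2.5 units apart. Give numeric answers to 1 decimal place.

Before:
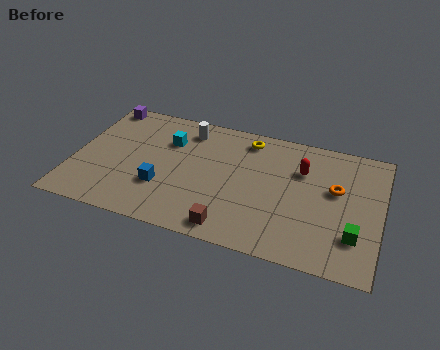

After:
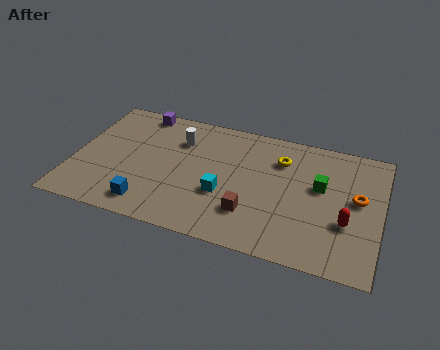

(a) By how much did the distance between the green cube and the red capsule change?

-2.0

The distance was about 4.3 in the first image and 2.3 in the second, so they moved 2.0 units closer together.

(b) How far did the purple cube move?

1.8

The purple cube moved from about (0.9, 7.3) to (2.7, 7.3), a distance of √(1.8² + 0.0²) ≈ 1.8.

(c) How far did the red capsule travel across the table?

3.5

The red capsule was near (10.4, 5.6) before and (12.6, 2.9) after, so it travelled √(2.2² + 2.7²) ≈ 3.5 units.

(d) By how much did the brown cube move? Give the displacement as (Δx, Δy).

(0.8, 1.2)

The brown cube was at about (7.5, 1.0) and moved to about (8.3, 2.2).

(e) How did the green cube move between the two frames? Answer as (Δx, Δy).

(-1.7, 2.6)

The green cube started near (13.0, 2.2) and ended near (11.3, 4.8).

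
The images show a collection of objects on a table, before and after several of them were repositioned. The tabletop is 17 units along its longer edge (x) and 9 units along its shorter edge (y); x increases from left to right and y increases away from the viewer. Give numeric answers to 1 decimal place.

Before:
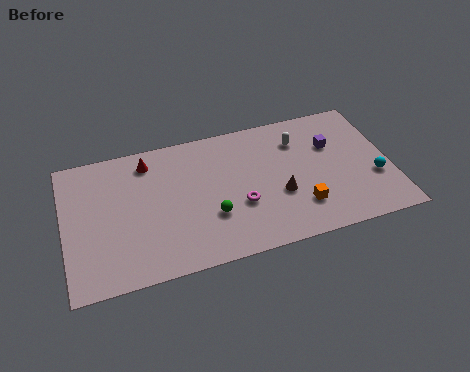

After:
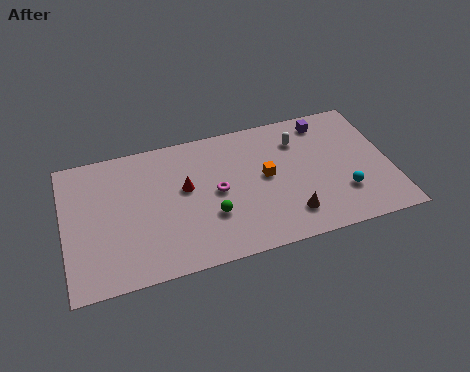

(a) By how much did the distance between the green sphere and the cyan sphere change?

-1.7

Before: roughly 8.6 units apart; after: 6.9. That's 1.7 units closer together.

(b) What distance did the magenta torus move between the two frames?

1.6

The magenta torus moved from about (9.0, 3.3) to (7.9, 4.5), a distance of √(1.1² + 1.2²) ≈ 1.6.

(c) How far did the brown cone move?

1.6

The brown cone was near (11.1, 3.4) before and (11.5, 1.9) after, so it travelled √(0.4² + 1.5²) ≈ 1.6 units.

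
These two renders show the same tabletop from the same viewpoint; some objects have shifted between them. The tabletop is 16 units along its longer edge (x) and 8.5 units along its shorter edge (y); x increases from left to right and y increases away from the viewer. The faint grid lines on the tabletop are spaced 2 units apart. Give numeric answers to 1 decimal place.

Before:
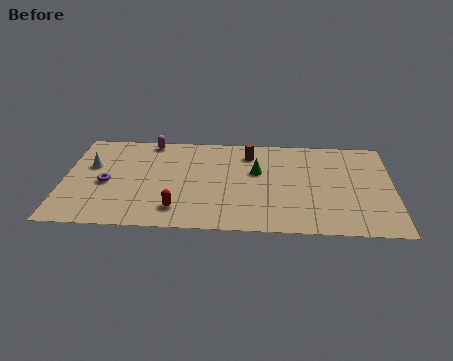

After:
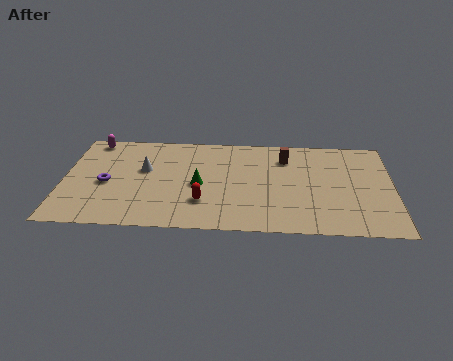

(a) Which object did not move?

the purple torus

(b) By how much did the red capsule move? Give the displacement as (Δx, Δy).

(1.2, 0.7)

From the two frames, the red capsule sits at roughly (5.6, 1.7) before and (6.8, 2.4) after.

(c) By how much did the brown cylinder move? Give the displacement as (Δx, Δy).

(1.8, -0.3)

From the two frames, the brown cylinder sits at roughly (9.0, 6.8) before and (10.8, 6.5) after.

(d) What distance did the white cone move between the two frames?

2.6

The white cone was near (1.3, 5.3) before and (3.9, 5.1) after, so it travelled √(2.6² + 0.2²) ≈ 2.6 units.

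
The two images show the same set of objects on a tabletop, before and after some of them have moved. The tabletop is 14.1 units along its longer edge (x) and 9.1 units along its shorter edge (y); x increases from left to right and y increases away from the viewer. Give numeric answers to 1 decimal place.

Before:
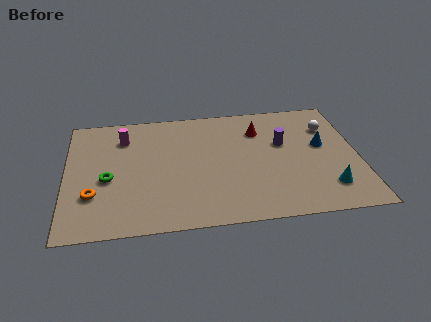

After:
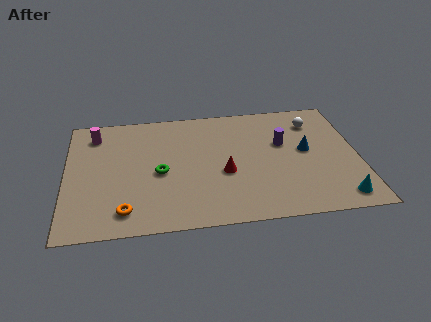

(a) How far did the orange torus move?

2.0

The orange torus was near (1.3, 2.8) before and (2.8, 1.5) after, so it travelled √(1.5² + 1.3²) ≈ 2.0 units.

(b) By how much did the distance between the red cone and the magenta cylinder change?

+0.6

The distance was about 6.6 in the first image and 7.2 in the second, so they moved 0.6 units further apart.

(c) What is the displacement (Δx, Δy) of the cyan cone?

(0.5, -0.8)

The cyan cone was at about (12.5, 2.0) and moved to about (13.0, 1.2).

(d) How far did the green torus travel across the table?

2.5

The green torus was near (2.0, 3.9) before and (4.5, 4.1) after, so it travelled √(2.5² + 0.2²) ≈ 2.5 units.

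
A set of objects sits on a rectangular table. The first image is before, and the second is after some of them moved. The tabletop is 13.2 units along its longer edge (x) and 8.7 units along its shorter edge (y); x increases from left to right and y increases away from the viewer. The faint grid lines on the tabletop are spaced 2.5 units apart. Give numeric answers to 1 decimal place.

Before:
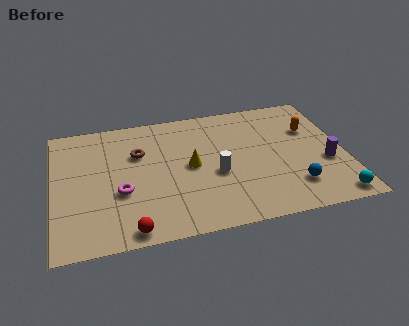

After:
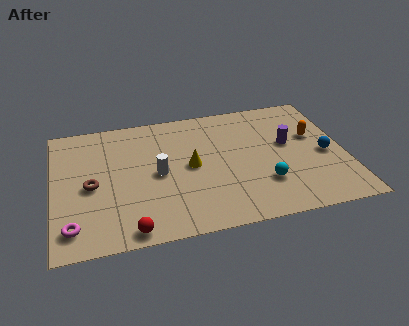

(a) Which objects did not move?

the yellow cone and the red sphere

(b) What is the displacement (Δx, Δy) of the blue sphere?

(1.6, 1.9)

From the two frames, the blue sphere sits at roughly (10.7, 2.0) before and (12.3, 3.9) after.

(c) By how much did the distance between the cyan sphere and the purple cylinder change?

+0.4

Before: roughly 2.4 units apart; after: 2.8. That's 0.4 units further apart.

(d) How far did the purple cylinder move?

2.3

From (12.3, 3.3) to (10.7, 5.0), the purple cylinder covered √(1.6² + 1.7²) ≈ 2.3 units.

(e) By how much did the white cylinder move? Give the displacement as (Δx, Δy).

(-2.6, 0.6)

The white cylinder started near (7.3, 3.6) and ended near (4.7, 4.2).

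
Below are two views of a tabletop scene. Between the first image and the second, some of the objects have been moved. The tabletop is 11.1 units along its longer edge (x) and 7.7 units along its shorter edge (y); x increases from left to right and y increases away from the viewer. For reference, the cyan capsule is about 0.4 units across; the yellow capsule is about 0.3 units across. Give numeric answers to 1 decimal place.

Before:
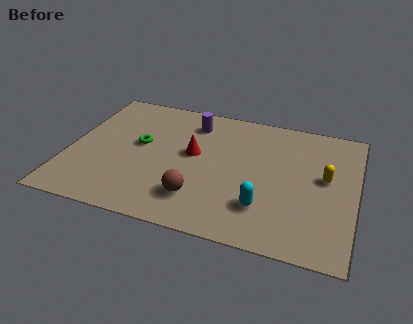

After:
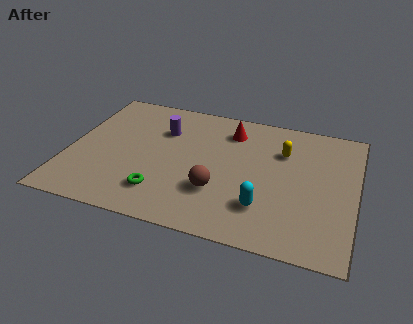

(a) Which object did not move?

the cyan capsule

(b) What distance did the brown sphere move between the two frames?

0.9

The brown sphere was near (5.2, 1.8) before and (5.9, 2.4) after, so it travelled √(0.7² + 0.6²) ≈ 0.9 units.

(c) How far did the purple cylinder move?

1.4

The purple cylinder was near (4.6, 6.2) before and (3.5, 5.4) after, so it travelled √(1.1² + 0.8²) ≈ 1.4 units.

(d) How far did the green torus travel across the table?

2.8

The green torus was near (2.7, 4.3) before and (3.8, 1.7) after, so it travelled √(1.1² + 2.6²) ≈ 2.8 units.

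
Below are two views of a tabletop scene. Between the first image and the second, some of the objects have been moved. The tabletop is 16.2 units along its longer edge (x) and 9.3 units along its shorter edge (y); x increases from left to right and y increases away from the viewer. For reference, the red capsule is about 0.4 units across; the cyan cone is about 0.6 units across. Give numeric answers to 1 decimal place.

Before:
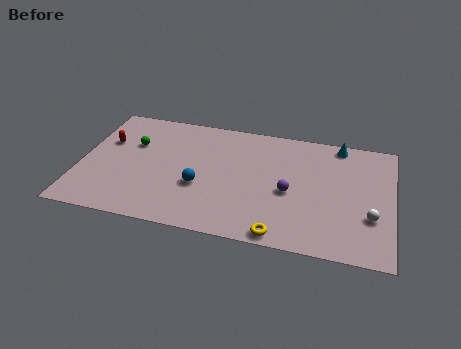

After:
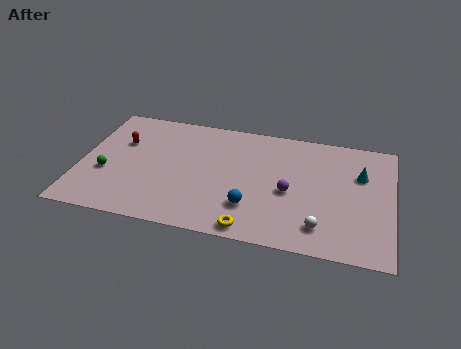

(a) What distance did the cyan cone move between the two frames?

2.5

From (13.3, 8.4) to (14.5, 6.2), the cyan cone covered √(1.2² + 2.2²) ≈ 2.5 units.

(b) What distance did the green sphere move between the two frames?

2.9

The green sphere was near (2.6, 6.1) before and (1.4, 3.5) after, so it travelled √(1.2² + 2.6²) ≈ 2.9 units.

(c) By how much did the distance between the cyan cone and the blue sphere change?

-1.9

Before: roughly 8.5 units apart; after: 6.6. That's 1.9 units closer together.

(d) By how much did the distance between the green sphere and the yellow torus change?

-1.5

The distance was about 9.6 in the first image and 8.1 in the second, so they moved 1.5 units closer together.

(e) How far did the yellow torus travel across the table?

1.5

The yellow torus was near (10.6, 0.8) before and (9.1, 0.9) after, so it travelled √(1.5² + 0.1²) ≈ 1.5 units.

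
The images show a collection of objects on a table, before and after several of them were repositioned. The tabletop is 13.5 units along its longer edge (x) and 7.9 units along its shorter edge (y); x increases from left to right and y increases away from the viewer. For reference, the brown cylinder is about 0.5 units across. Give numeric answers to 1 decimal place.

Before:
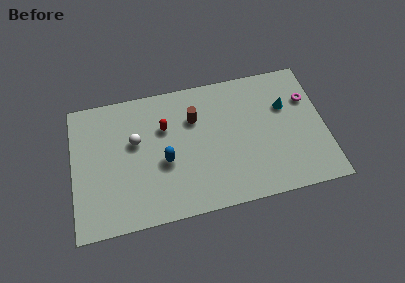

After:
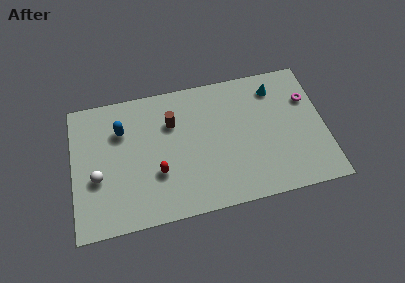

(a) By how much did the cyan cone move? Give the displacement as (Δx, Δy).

(-0.5, 1.2)

From the two frames, the cyan cone sits at roughly (11.5, 5.2) before and (11.0, 6.4) after.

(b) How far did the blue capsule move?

3.2

From (4.9, 3.3) to (2.7, 5.6), the blue capsule covered √(2.2² + 2.3²) ≈ 3.2 units.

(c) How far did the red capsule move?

2.6

From (5.0, 5.3) to (4.5, 2.7), the red capsule covered √(0.5² + 2.6²) ≈ 2.6 units.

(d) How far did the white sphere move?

2.7

The white sphere moved from about (3.4, 4.8) to (1.3, 3.1), a distance of √(2.1² + 1.7²) ≈ 2.7.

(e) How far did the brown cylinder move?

1.2

From (6.6, 5.5) to (5.4, 5.5), the brown cylinder covered √(1.2² + 0.0²) ≈ 1.2 units.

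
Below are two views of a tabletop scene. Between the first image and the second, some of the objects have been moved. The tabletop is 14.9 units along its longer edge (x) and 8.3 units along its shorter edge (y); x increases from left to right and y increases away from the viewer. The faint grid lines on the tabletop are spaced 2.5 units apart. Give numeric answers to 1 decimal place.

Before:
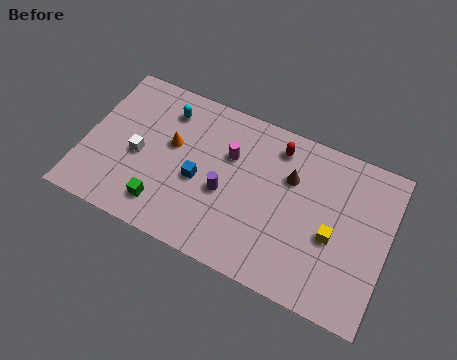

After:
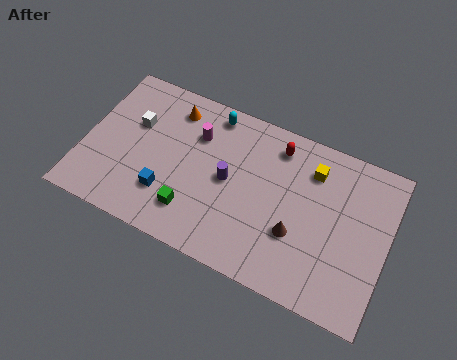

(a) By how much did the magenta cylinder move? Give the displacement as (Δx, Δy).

(-1.7, 0.4)

The magenta cylinder was at about (7.0, 5.5) and moved to about (5.3, 5.9).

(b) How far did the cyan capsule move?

2.3

From (3.7, 6.6) to (5.9, 7.3), the cyan capsule covered √(2.2² + 0.7²) ≈ 2.3 units.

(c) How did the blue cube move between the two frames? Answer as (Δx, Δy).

(-1.4, -1.3)

The blue cube started near (5.7, 3.6) and ended near (4.3, 2.3).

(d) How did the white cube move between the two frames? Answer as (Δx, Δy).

(-0.4, 1.6)

The white cube was at about (2.7, 3.7) and moved to about (2.3, 5.3).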